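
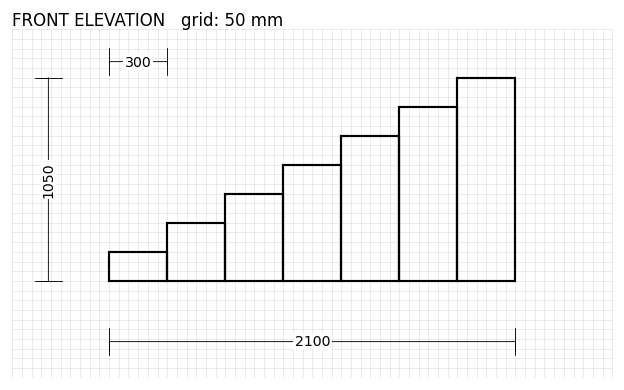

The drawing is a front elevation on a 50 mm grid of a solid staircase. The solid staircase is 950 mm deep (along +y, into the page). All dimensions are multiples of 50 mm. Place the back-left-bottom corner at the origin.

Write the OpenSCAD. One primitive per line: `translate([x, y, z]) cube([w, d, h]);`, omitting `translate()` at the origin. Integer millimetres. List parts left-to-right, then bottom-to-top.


cube([300, 950, 150]);
translate([300, 0, 0]) cube([300, 950, 300]);
translate([600, 0, 0]) cube([300, 950, 450]);
translate([900, 0, 0]) cube([300, 950, 600]);
translate([1200, 0, 0]) cube([300, 950, 750]);
translate([1500, 0, 0]) cube([300, 950, 900]);
translate([1800, 0, 0]) cube([300, 950, 1050]);


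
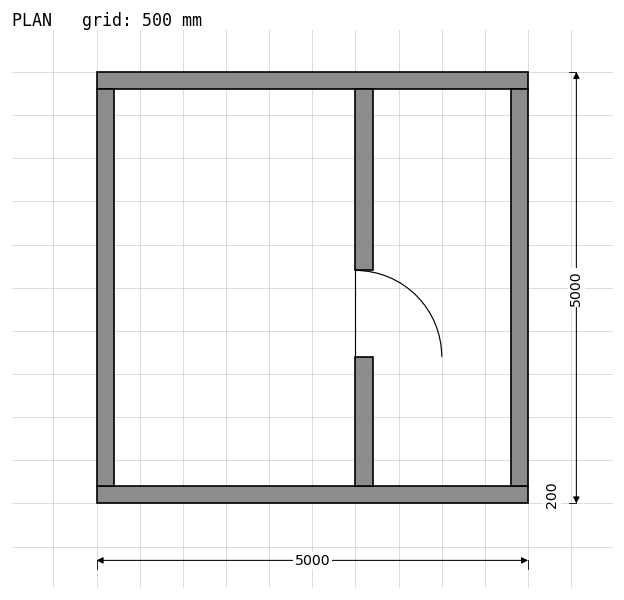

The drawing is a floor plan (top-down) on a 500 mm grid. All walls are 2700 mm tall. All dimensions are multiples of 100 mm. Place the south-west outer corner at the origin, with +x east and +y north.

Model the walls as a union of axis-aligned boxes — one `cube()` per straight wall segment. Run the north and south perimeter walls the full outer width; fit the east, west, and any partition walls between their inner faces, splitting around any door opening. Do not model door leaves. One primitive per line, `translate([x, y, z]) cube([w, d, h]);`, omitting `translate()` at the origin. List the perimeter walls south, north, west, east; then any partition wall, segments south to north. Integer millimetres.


cube([5000, 200, 2700]);
translate([0, 4800, 0]) cube([5000, 200, 2700]);
translate([0, 200, 0]) cube([200, 4600, 2700]);
translate([4800, 200, 0]) cube([200, 4600, 2700]);
translate([3000, 200, 0]) cube([200, 1500, 2700]);
translate([3000, 2700, 0]) cube([200, 2100, 2700]);


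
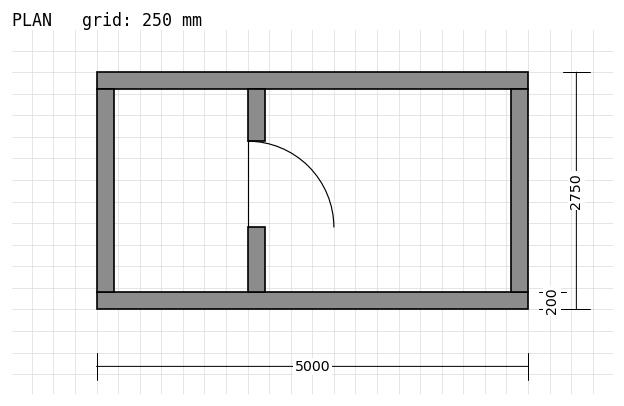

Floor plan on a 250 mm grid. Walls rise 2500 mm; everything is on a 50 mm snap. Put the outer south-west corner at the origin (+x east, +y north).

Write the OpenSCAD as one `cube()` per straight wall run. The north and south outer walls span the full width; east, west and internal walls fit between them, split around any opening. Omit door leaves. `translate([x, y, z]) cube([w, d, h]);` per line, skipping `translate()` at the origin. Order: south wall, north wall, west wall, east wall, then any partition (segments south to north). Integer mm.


cube([5000, 200, 2500]);
translate([0, 2550, 0]) cube([5000, 200, 2500]);
translate([0, 200, 0]) cube([200, 2350, 2500]);
translate([4800, 200, 0]) cube([200, 2350, 2500]);
translate([1750, 200, 0]) cube([200, 750, 2500]);
translate([1750, 1950, 0]) cube([200, 600, 2500]);


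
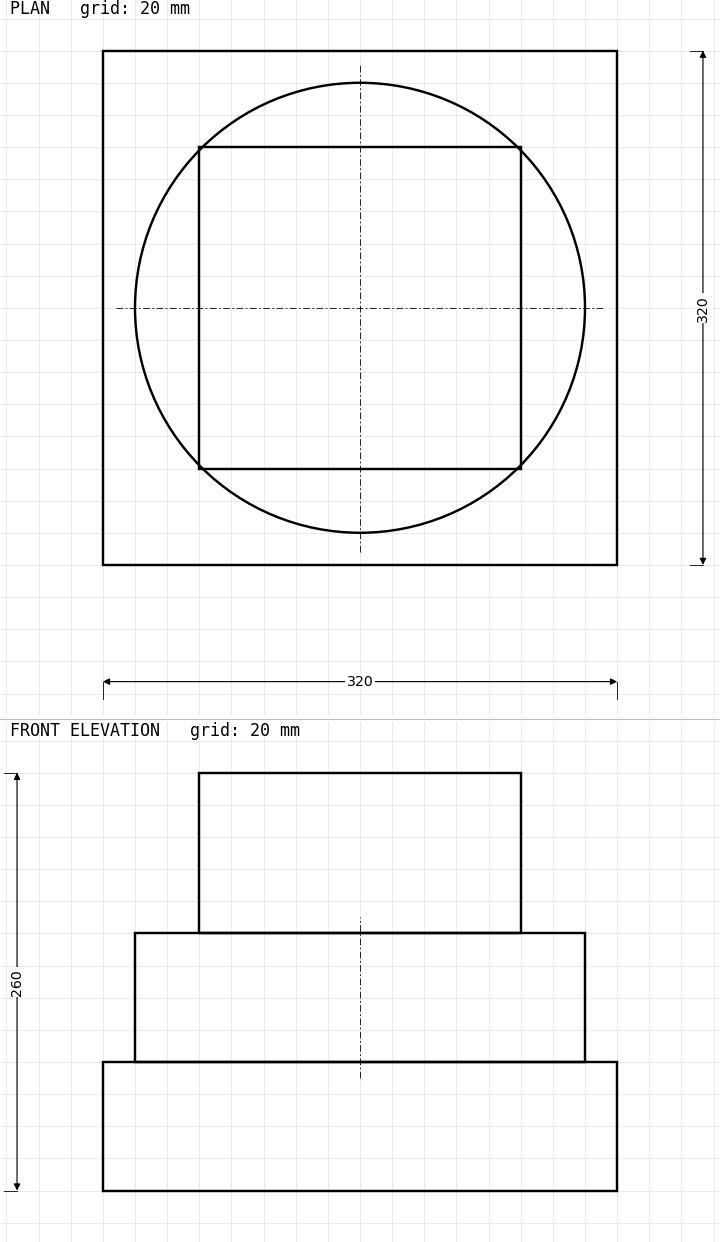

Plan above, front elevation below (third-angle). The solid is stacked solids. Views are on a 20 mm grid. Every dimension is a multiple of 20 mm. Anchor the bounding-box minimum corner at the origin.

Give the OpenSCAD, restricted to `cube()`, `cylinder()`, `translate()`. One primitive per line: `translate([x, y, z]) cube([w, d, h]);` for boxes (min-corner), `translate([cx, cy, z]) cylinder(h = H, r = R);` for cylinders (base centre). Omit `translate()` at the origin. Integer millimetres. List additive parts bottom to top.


cube([320, 320, 80]);
translate([160, 160, 80]) cylinder(h = 80, r = 140);
translate([60, 60, 160]) cube([200, 200, 100]);


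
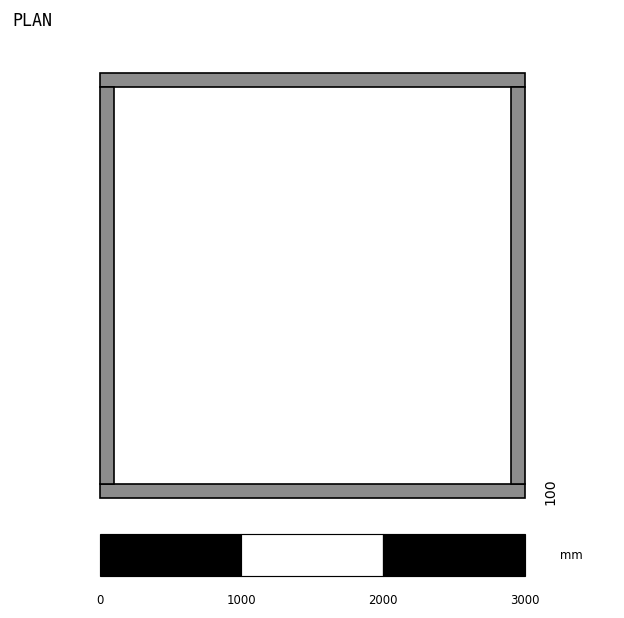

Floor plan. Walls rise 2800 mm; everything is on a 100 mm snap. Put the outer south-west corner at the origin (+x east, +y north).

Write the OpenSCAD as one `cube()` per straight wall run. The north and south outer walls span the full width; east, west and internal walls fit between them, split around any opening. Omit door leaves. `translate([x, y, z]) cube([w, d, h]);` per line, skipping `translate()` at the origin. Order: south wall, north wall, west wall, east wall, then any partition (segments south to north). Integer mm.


cube([3000, 100, 2800]);
translate([0, 2900, 0]) cube([3000, 100, 2800]);
translate([0, 100, 0]) cube([100, 2800, 2800]);
translate([2900, 100, 0]) cube([100, 2800, 2800]);


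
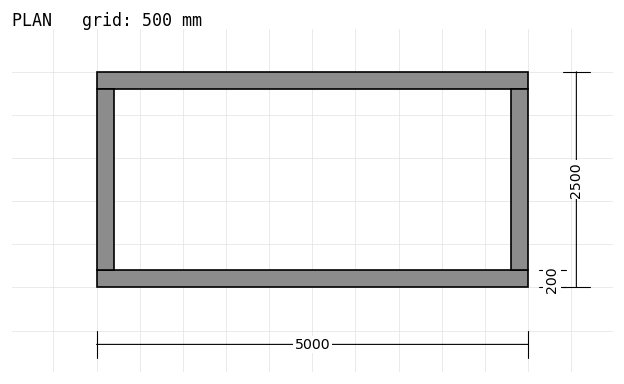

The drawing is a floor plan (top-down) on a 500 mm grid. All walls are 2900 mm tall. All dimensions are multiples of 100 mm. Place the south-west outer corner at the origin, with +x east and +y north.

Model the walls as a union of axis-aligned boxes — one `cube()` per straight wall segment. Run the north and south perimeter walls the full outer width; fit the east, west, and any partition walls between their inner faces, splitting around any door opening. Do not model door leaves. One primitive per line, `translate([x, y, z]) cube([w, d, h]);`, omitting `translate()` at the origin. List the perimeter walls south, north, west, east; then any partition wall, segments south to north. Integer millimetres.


cube([5000, 200, 2900]);
translate([0, 2300, 0]) cube([5000, 200, 2900]);
translate([0, 200, 0]) cube([200, 2100, 2900]);
translate([4800, 200, 0]) cube([200, 2100, 2900]);


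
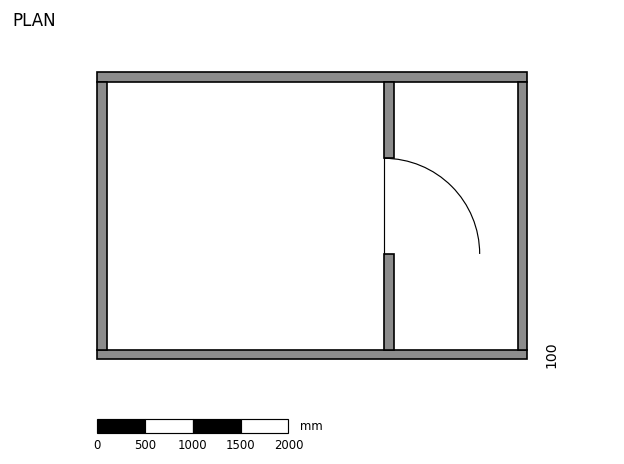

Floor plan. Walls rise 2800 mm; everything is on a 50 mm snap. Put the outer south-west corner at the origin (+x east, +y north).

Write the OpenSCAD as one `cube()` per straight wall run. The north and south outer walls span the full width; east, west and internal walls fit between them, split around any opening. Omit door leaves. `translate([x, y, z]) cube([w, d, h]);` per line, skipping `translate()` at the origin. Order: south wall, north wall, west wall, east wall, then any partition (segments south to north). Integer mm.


cube([4500, 100, 2800]);
translate([0, 2900, 0]) cube([4500, 100, 2800]);
translate([0, 100, 0]) cube([100, 2800, 2800]);
translate([4400, 100, 0]) cube([100, 2800, 2800]);
translate([3000, 100, 0]) cube([100, 1000, 2800]);
translate([3000, 2100, 0]) cube([100, 800, 2800]);


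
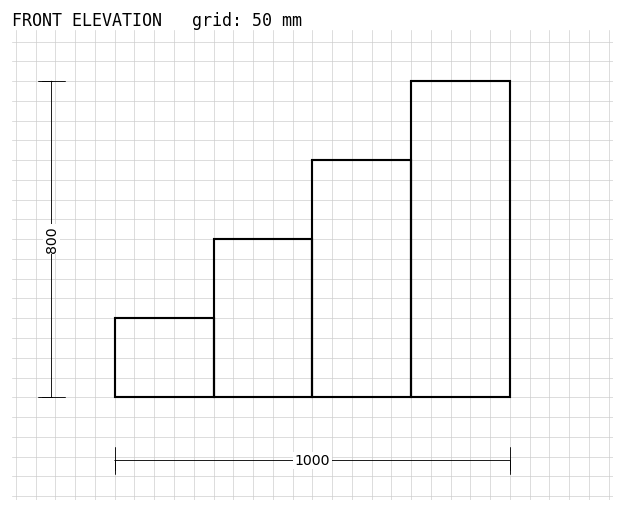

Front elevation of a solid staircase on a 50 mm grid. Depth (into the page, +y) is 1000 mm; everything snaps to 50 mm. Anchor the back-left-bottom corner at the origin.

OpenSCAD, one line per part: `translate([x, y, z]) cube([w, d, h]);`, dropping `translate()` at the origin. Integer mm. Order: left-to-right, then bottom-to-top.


cube([250, 1000, 200]);
translate([250, 0, 0]) cube([250, 1000, 400]);
translate([500, 0, 0]) cube([250, 1000, 600]);
translate([750, 0, 0]) cube([250, 1000, 800]);


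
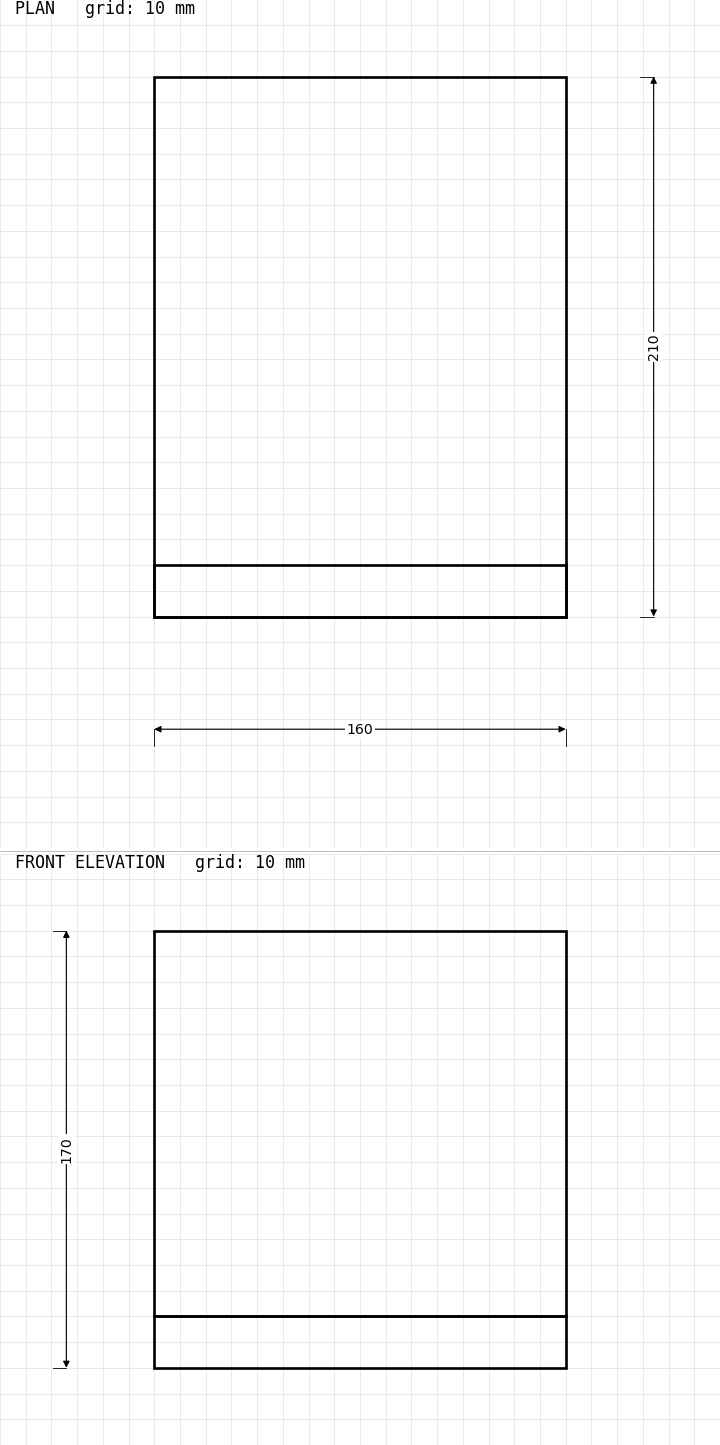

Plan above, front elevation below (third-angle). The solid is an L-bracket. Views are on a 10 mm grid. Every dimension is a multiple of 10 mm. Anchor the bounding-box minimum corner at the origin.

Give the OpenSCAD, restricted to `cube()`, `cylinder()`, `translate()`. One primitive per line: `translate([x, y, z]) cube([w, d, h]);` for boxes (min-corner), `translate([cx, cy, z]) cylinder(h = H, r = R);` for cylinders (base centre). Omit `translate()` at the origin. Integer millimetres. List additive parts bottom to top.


cube([160, 210, 20]);
translate([0, 0, 20]) cube([160, 20, 150]);


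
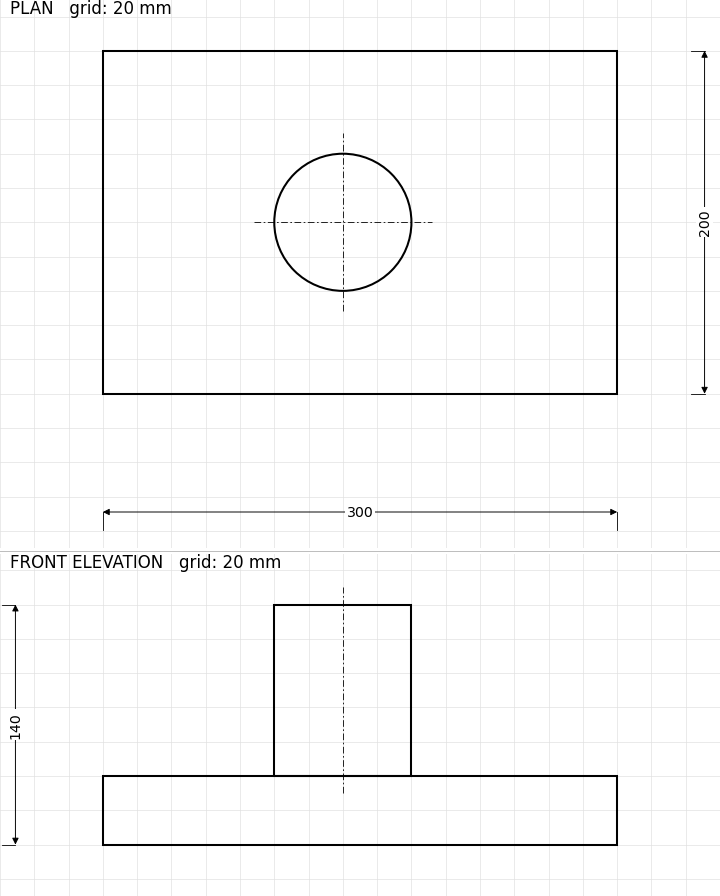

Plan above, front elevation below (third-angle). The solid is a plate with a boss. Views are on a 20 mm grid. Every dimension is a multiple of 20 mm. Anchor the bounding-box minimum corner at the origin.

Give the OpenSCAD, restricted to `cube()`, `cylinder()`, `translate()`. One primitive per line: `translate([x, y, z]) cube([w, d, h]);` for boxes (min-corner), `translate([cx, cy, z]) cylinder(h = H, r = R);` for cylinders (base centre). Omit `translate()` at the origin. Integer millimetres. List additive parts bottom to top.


cube([300, 200, 40]);
translate([140, 100, 40]) cylinder(h = 100, r = 40);


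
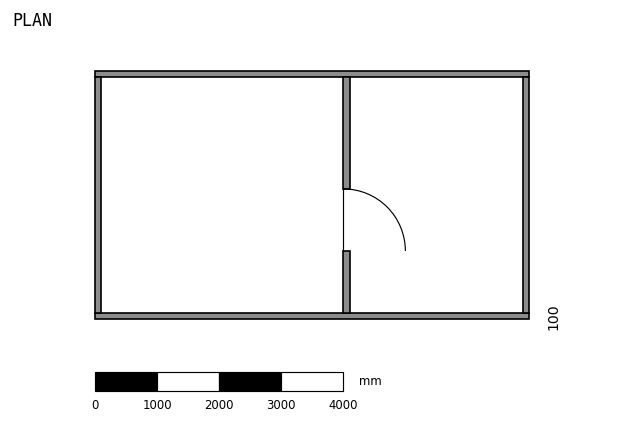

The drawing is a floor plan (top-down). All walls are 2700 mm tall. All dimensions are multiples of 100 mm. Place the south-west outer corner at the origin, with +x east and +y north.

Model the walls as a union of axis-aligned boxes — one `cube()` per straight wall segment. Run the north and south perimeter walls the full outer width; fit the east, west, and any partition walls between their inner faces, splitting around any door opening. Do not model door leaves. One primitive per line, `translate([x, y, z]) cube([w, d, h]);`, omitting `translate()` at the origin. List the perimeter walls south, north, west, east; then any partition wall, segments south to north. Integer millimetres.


cube([7000, 100, 2700]);
translate([0, 3900, 0]) cube([7000, 100, 2700]);
translate([0, 100, 0]) cube([100, 3800, 2700]);
translate([6900, 100, 0]) cube([100, 3800, 2700]);
translate([4000, 100, 0]) cube([100, 1000, 2700]);
translate([4000, 2100, 0]) cube([100, 1800, 2700]);


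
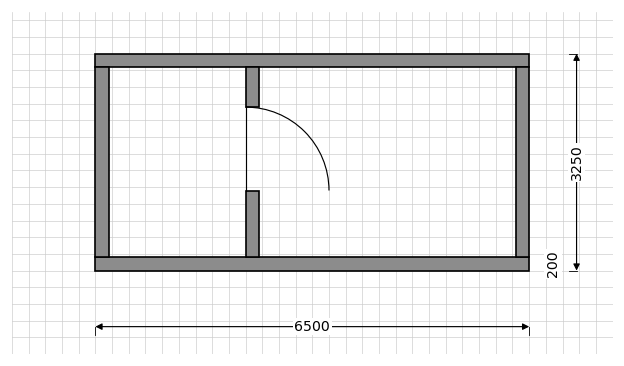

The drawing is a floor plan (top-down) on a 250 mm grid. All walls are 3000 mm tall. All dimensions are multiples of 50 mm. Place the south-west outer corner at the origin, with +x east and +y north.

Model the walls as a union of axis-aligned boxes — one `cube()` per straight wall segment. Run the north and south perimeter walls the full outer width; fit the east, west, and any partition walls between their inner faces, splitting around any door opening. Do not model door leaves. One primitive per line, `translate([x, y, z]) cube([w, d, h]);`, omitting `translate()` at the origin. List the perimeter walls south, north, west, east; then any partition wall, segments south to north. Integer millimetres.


cube([6500, 200, 3000]);
translate([0, 3050, 0]) cube([6500, 200, 3000]);
translate([0, 200, 0]) cube([200, 2850, 3000]);
translate([6300, 200, 0]) cube([200, 2850, 3000]);
translate([2250, 200, 0]) cube([200, 1000, 3000]);
translate([2250, 2450, 0]) cube([200, 600, 3000]);


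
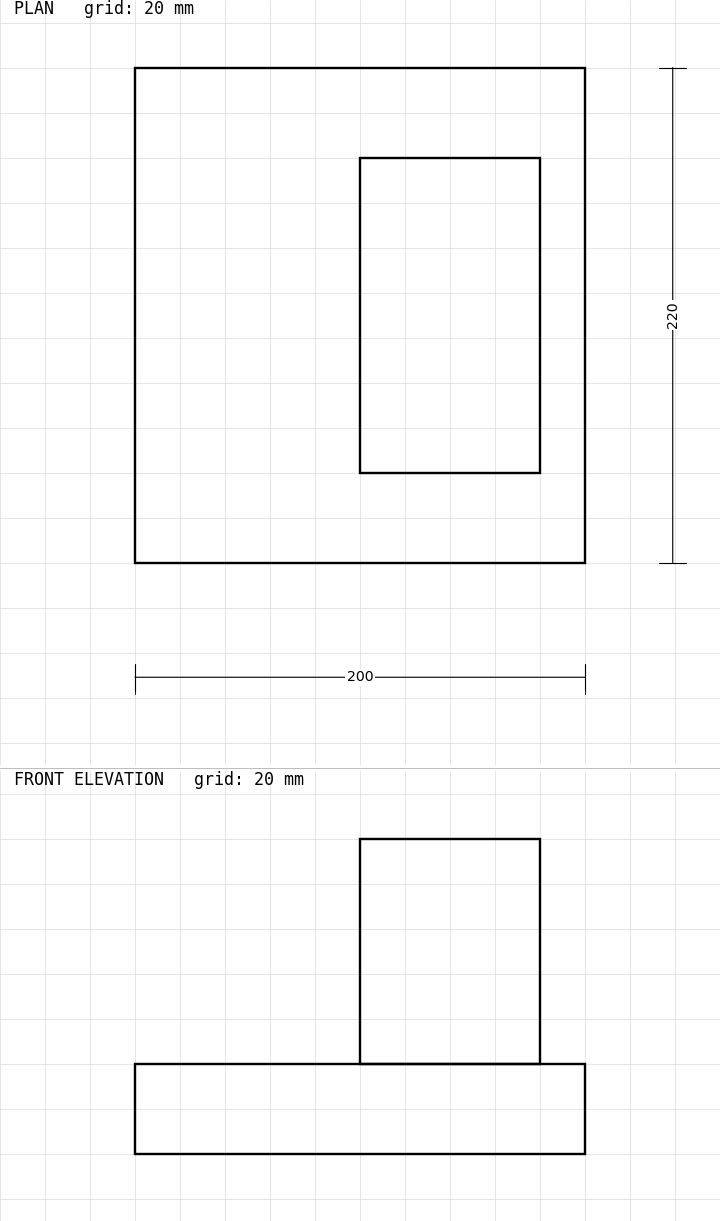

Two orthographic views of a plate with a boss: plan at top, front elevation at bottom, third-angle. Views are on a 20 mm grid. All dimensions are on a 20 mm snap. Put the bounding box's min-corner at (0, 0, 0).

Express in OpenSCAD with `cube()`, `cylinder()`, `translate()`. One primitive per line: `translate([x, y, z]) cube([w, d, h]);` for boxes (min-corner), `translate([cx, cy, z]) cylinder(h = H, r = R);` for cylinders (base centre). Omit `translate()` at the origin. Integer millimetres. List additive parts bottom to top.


cube([200, 220, 40]);
translate([100, 40, 40]) cube([80, 140, 100]);


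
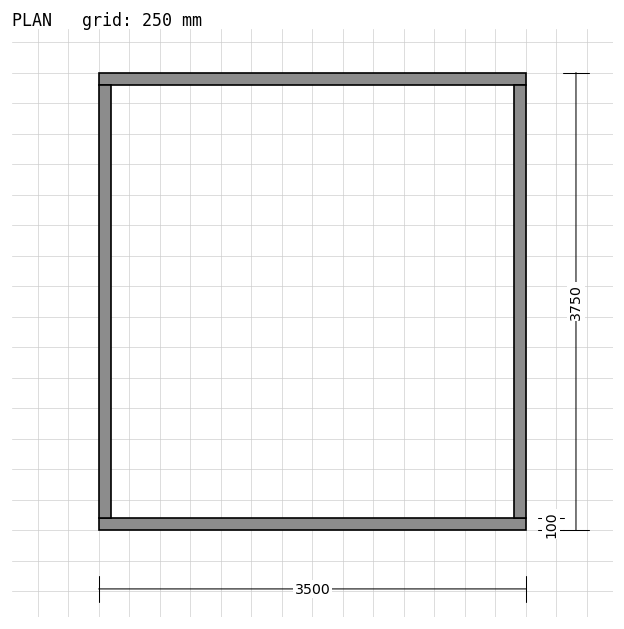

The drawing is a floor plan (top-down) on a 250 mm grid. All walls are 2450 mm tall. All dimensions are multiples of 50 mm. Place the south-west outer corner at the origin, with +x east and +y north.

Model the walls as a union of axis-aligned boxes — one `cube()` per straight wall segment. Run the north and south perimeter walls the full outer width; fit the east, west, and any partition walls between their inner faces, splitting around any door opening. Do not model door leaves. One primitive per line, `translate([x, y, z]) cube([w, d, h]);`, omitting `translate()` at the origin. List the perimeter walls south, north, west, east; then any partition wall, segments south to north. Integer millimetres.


cube([3500, 100, 2450]);
translate([0, 3650, 0]) cube([3500, 100, 2450]);
translate([0, 100, 0]) cube([100, 3550, 2450]);
translate([3400, 100, 0]) cube([100, 3550, 2450]);


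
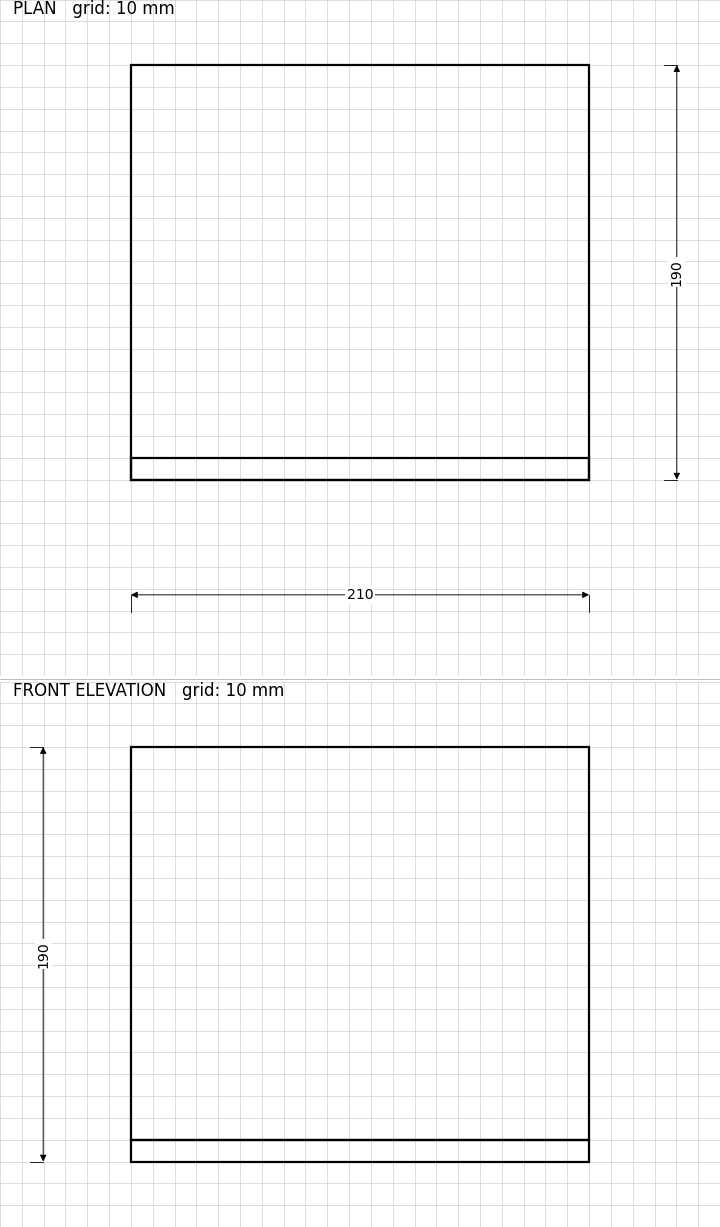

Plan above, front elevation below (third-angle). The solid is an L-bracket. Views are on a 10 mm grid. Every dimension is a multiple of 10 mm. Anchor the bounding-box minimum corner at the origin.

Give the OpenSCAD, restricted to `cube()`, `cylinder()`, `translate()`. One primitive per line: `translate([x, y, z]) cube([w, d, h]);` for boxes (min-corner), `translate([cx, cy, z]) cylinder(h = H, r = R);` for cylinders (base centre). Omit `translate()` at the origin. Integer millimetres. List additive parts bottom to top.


cube([210, 190, 10]);
translate([0, 0, 10]) cube([210, 10, 180]);


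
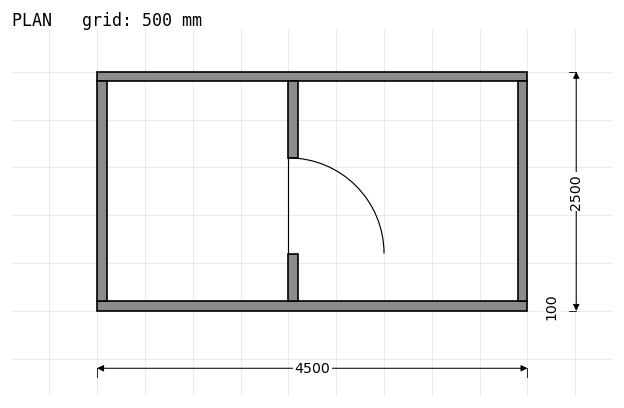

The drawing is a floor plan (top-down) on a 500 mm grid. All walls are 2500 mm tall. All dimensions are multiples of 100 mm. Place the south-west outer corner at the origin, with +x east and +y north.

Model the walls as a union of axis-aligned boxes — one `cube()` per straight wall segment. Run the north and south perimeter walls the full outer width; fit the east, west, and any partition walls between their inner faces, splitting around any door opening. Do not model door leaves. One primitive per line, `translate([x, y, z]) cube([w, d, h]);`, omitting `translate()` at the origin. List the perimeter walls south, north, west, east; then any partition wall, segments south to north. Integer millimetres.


cube([4500, 100, 2500]);
translate([0, 2400, 0]) cube([4500, 100, 2500]);
translate([0, 100, 0]) cube([100, 2300, 2500]);
translate([4400, 100, 0]) cube([100, 2300, 2500]);
translate([2000, 100, 0]) cube([100, 500, 2500]);
translate([2000, 1600, 0]) cube([100, 800, 2500]);


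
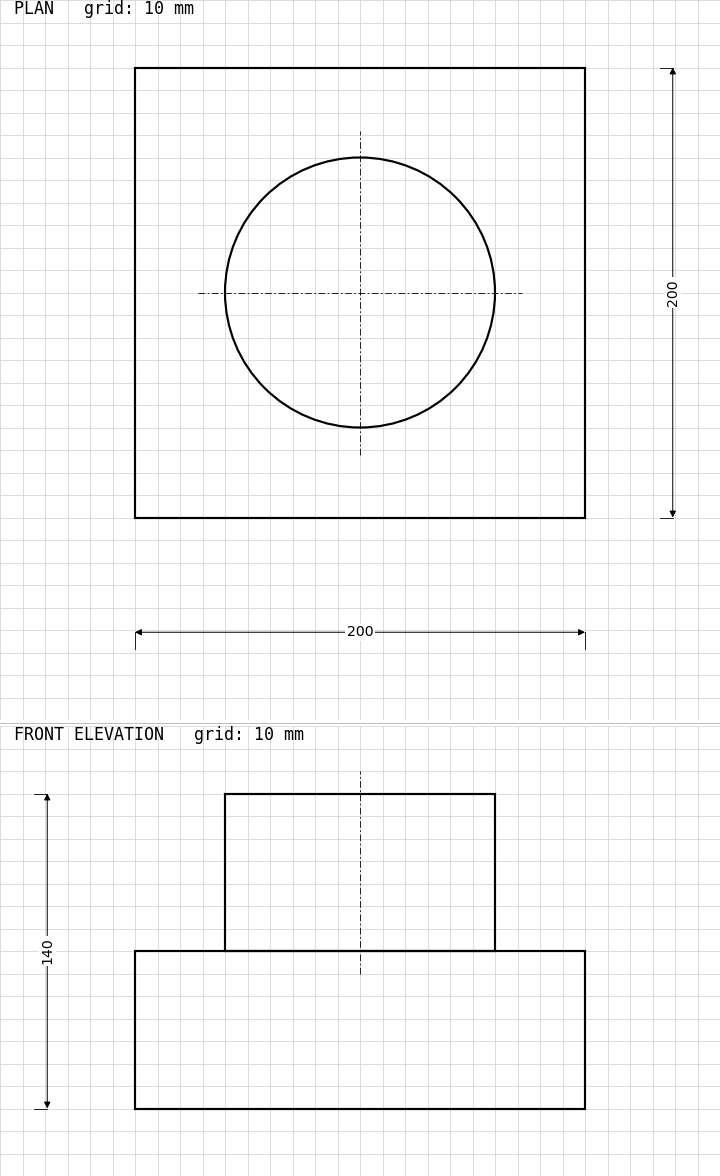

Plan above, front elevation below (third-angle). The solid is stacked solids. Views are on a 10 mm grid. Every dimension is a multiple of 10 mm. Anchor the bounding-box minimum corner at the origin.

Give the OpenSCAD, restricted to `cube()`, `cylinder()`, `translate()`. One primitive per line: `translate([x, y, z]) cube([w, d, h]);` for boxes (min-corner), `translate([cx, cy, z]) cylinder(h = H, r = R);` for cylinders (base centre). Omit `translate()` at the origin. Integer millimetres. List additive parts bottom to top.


cube([200, 200, 70]);
translate([100, 100, 70]) cylinder(h = 70, r = 60);


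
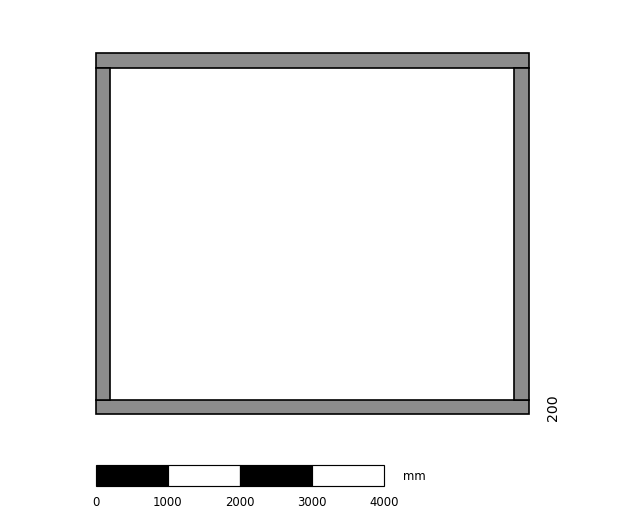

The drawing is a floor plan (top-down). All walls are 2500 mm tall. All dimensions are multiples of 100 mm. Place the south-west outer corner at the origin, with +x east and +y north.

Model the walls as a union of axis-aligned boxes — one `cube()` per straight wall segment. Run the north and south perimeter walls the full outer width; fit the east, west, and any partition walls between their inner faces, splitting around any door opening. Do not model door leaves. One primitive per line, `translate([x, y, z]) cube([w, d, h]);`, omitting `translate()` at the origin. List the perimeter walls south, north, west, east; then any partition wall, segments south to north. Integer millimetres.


cube([6000, 200, 2500]);
translate([0, 4800, 0]) cube([6000, 200, 2500]);
translate([0, 200, 0]) cube([200, 4600, 2500]);
translate([5800, 200, 0]) cube([200, 4600, 2500]);


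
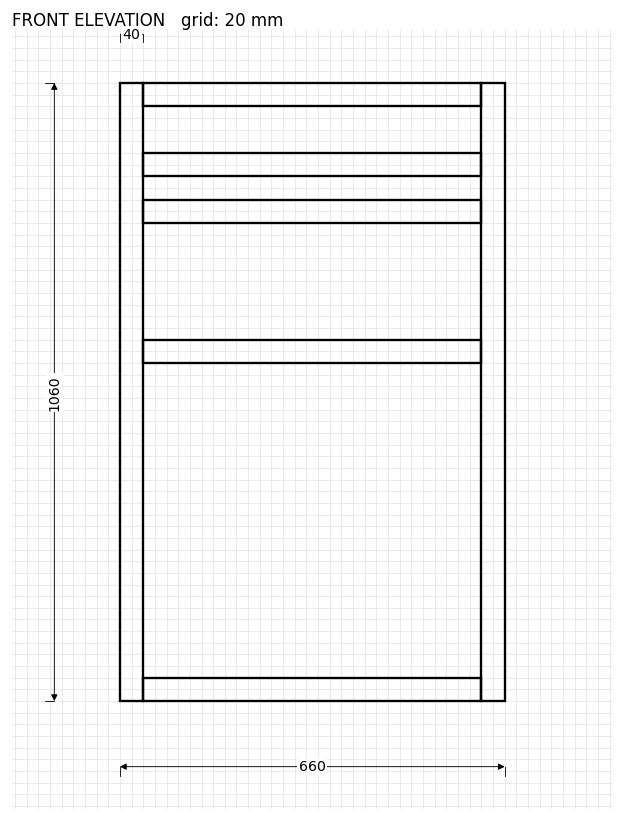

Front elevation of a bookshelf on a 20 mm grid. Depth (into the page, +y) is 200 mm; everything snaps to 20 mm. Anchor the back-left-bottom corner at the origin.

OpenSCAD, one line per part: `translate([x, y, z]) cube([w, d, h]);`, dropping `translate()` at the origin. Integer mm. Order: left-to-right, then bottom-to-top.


cube([40, 200, 1060]);
translate([40, 0, 0]) cube([580, 200, 40]);
translate([40, 0, 580]) cube([580, 200, 40]);
translate([40, 0, 820]) cube([580, 200, 40]);
translate([40, 0, 900]) cube([580, 200, 40]);
translate([40, 0, 1020]) cube([580, 200, 40]);
translate([620, 0, 0]) cube([40, 200, 1060]);


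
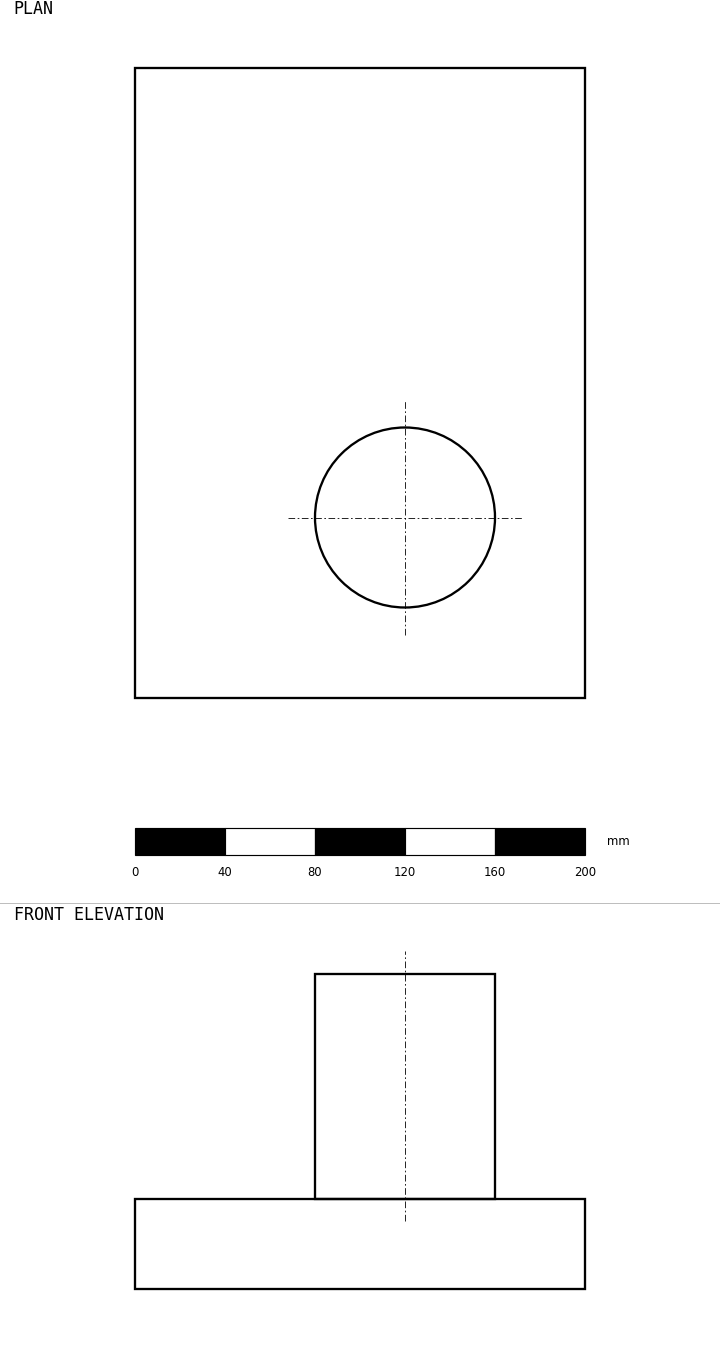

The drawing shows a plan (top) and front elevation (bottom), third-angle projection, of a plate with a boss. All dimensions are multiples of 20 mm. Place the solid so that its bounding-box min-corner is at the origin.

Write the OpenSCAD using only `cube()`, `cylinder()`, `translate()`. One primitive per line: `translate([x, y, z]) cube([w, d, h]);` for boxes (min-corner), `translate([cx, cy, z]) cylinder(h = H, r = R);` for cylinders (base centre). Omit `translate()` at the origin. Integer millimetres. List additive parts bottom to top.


cube([200, 280, 40]);
translate([120, 80, 40]) cylinder(h = 100, r = 40);


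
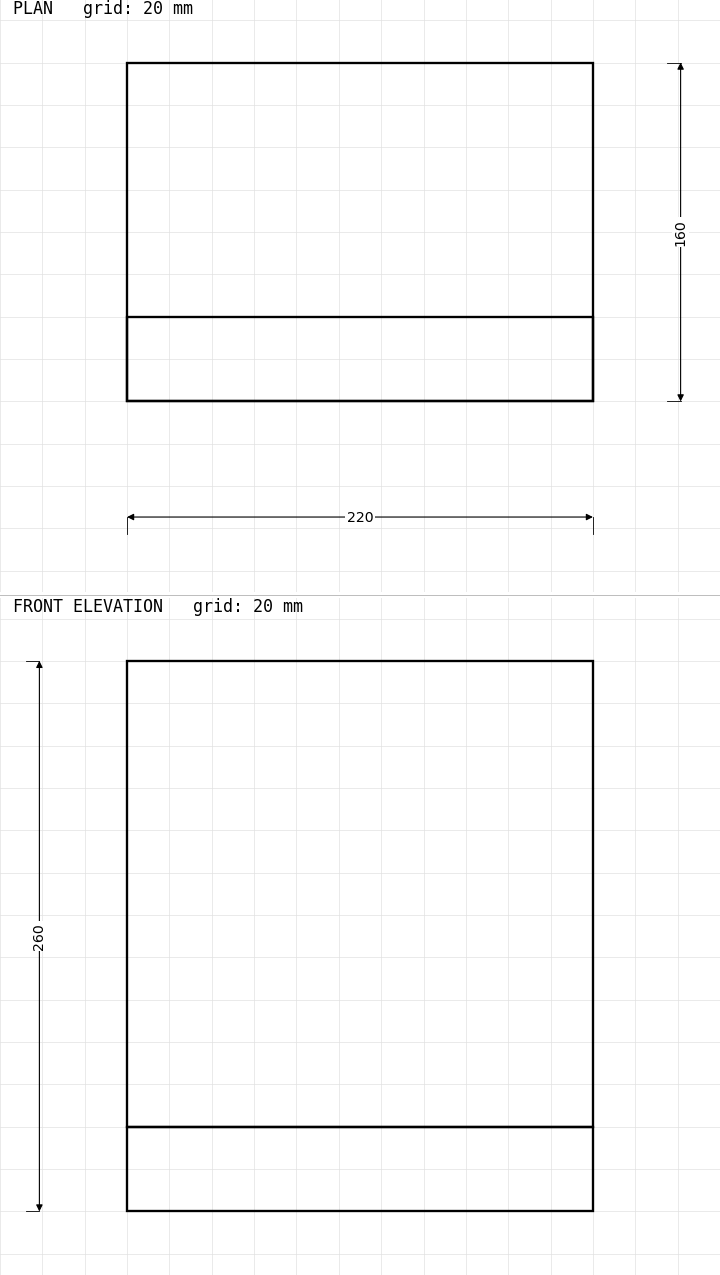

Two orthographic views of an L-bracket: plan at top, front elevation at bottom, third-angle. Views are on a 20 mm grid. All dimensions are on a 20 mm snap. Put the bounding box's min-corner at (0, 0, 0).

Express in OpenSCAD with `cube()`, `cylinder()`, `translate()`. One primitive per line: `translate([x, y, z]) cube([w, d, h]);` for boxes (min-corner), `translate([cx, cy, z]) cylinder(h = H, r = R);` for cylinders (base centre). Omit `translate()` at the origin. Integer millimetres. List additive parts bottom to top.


cube([220, 160, 40]);
translate([0, 0, 40]) cube([220, 40, 220]);


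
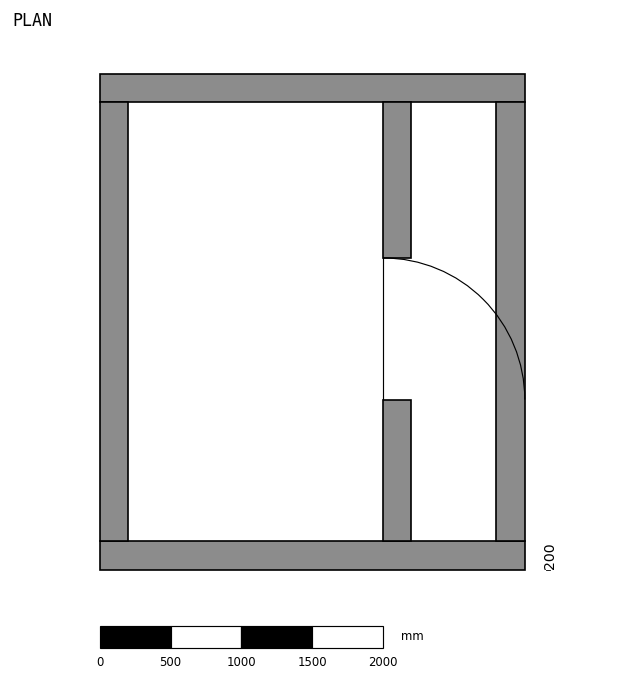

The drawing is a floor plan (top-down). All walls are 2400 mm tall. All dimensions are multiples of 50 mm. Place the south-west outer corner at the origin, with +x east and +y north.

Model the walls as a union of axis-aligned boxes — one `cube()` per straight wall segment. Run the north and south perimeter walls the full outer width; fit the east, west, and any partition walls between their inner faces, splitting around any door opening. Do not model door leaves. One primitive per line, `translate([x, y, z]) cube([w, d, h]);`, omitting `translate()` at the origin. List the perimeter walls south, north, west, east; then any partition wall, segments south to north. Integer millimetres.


cube([3000, 200, 2400]);
translate([0, 3300, 0]) cube([3000, 200, 2400]);
translate([0, 200, 0]) cube([200, 3100, 2400]);
translate([2800, 200, 0]) cube([200, 3100, 2400]);
translate([2000, 200, 0]) cube([200, 1000, 2400]);
translate([2000, 2200, 0]) cube([200, 1100, 2400]);


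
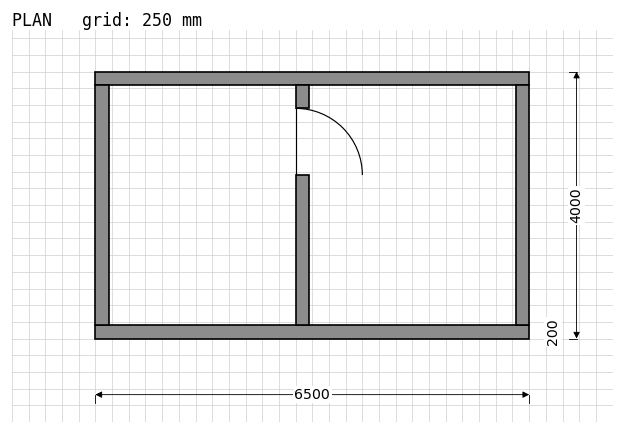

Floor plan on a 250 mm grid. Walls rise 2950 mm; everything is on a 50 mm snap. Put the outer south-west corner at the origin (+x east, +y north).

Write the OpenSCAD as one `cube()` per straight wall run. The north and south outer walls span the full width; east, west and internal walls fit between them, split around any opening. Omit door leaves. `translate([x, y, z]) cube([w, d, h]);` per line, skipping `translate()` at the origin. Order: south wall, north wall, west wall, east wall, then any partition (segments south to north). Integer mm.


cube([6500, 200, 2950]);
translate([0, 3800, 0]) cube([6500, 200, 2950]);
translate([0, 200, 0]) cube([200, 3600, 2950]);
translate([6300, 200, 0]) cube([200, 3600, 2950]);
translate([3000, 200, 0]) cube([200, 2250, 2950]);
translate([3000, 3450, 0]) cube([200, 350, 2950]);


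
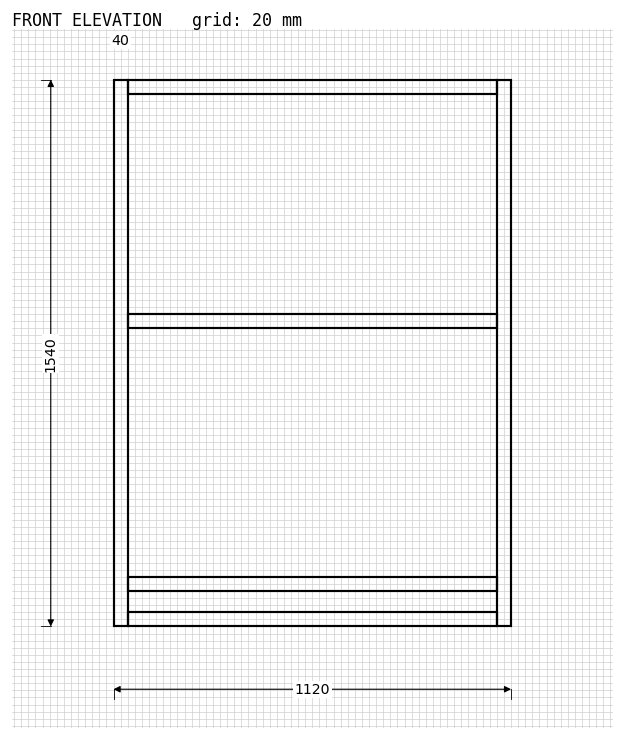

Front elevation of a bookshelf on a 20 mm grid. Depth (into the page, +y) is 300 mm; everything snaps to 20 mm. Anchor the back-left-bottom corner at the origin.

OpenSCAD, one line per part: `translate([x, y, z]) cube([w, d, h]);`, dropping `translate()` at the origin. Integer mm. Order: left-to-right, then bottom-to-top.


cube([40, 300, 1540]);
translate([40, 0, 0]) cube([1040, 300, 40]);
translate([40, 0, 100]) cube([1040, 300, 40]);
translate([40, 0, 840]) cube([1040, 300, 40]);
translate([40, 0, 1500]) cube([1040, 300, 40]);
translate([1080, 0, 0]) cube([40, 300, 1540]);


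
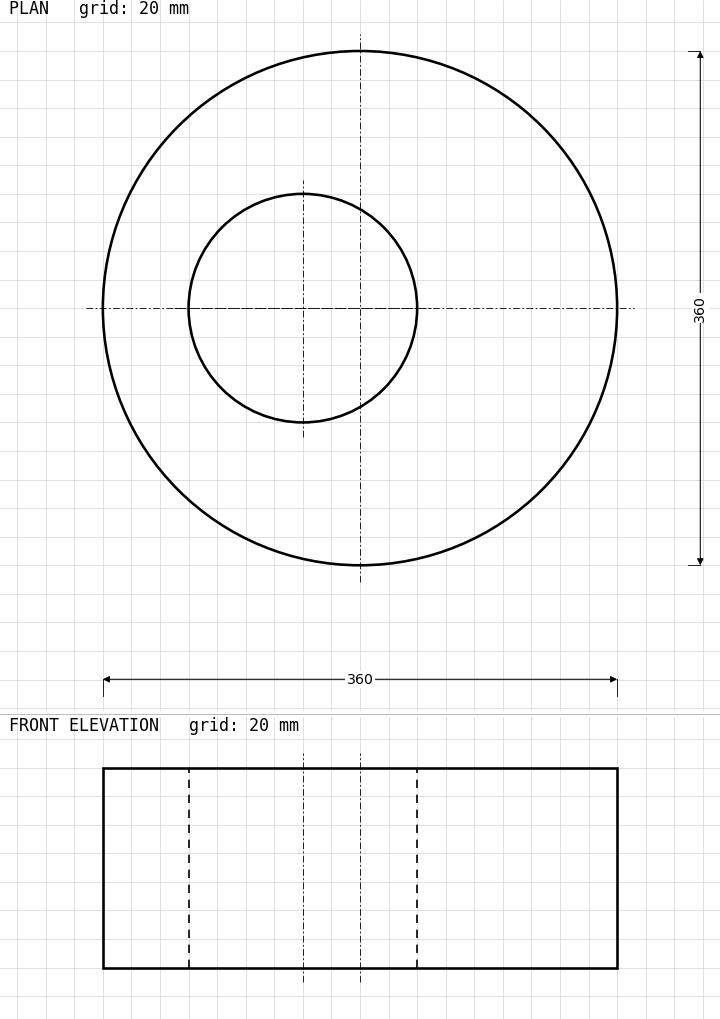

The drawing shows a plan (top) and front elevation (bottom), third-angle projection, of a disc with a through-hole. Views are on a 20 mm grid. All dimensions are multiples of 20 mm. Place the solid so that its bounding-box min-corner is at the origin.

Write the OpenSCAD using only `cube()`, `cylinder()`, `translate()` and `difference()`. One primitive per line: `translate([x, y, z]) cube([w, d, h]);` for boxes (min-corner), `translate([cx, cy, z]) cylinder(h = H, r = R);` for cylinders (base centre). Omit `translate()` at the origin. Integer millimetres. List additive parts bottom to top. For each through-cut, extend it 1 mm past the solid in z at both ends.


difference() {
  translate([180, 180, 0]) cylinder(h = 140, r = 180);
  translate([140, 180, -1]) cylinder(h = 142, r = 80);
}


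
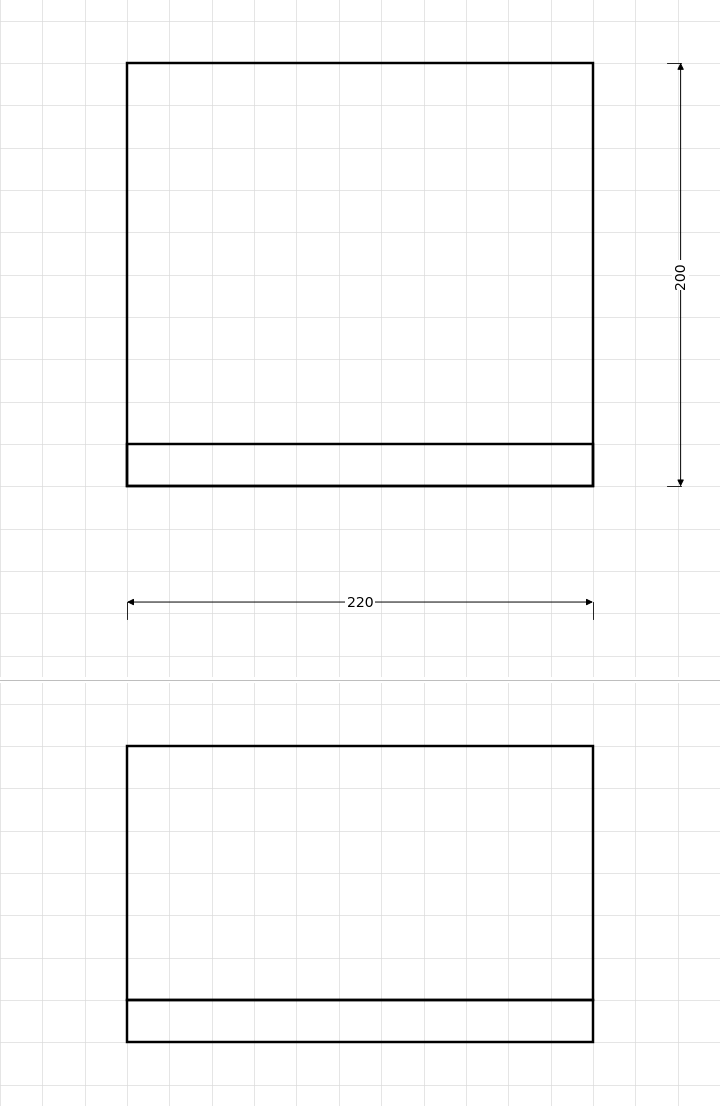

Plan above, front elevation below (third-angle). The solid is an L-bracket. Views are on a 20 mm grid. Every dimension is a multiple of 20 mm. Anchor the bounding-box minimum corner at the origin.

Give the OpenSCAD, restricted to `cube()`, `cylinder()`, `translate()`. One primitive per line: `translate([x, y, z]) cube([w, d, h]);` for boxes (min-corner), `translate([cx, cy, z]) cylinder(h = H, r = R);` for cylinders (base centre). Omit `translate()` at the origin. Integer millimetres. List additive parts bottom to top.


cube([220, 200, 20]);
translate([0, 0, 20]) cube([220, 20, 120]);


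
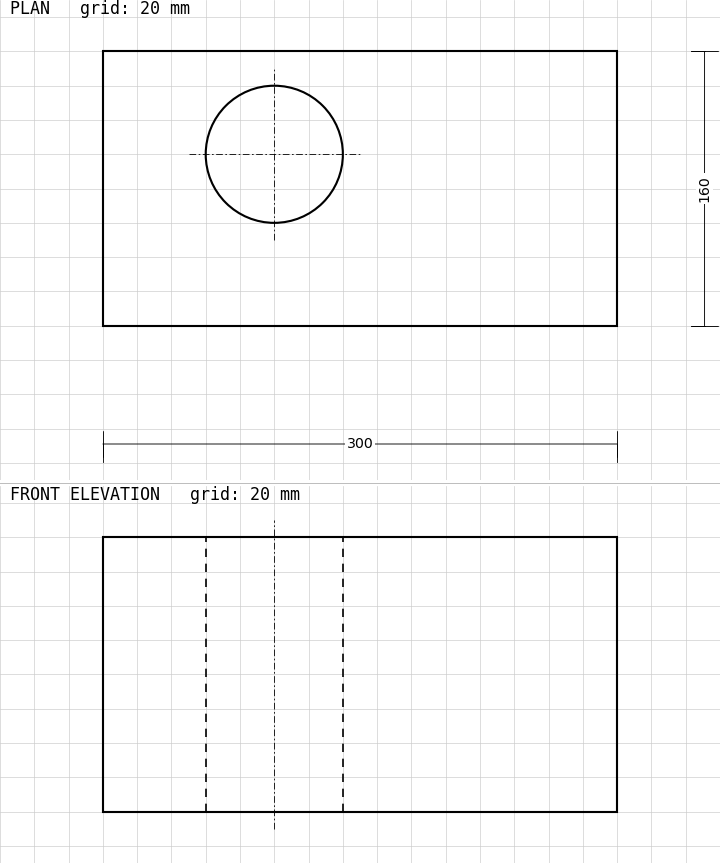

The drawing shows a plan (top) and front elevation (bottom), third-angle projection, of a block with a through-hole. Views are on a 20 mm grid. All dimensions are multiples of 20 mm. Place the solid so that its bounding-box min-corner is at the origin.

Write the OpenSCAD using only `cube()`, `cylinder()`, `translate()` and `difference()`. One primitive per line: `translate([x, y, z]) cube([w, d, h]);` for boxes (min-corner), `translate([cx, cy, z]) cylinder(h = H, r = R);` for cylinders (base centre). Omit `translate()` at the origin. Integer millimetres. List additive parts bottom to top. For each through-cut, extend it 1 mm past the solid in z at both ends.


difference() {
  cube([300, 160, 160]);
  translate([100, 100, -1]) cylinder(h = 162, r = 40);
}


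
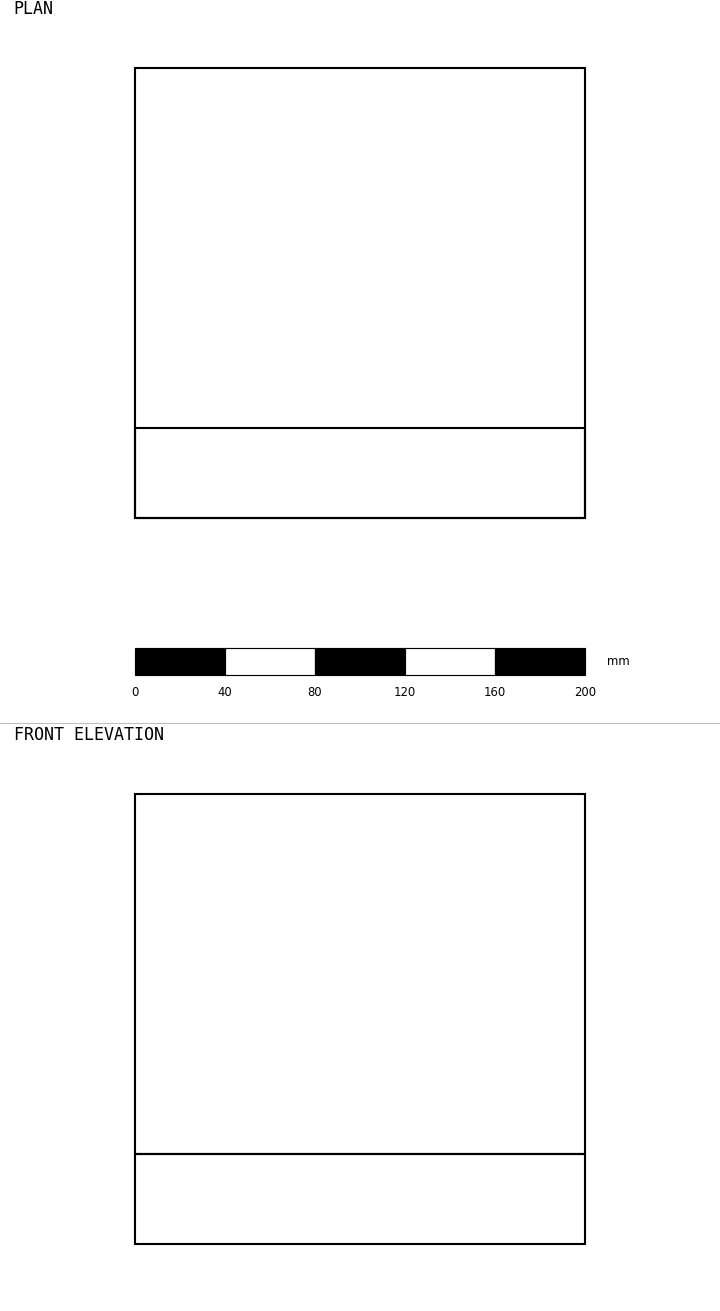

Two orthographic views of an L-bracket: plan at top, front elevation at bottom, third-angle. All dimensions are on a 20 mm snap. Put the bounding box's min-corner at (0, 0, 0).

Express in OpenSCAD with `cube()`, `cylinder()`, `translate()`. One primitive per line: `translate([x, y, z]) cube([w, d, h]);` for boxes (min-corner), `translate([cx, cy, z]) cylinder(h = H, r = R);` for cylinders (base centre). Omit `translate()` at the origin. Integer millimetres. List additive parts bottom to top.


cube([200, 200, 40]);
translate([0, 0, 40]) cube([200, 40, 160]);


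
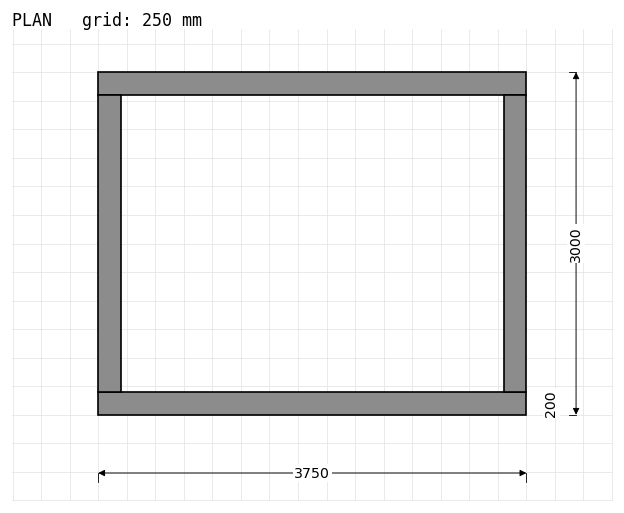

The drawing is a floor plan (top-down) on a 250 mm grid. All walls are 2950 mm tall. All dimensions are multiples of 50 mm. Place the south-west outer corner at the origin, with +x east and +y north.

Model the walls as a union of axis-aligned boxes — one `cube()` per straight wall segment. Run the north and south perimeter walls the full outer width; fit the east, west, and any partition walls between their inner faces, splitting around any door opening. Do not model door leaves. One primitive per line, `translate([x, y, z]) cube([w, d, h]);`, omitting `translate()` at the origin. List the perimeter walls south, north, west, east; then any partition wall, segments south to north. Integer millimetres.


cube([3750, 200, 2950]);
translate([0, 2800, 0]) cube([3750, 200, 2950]);
translate([0, 200, 0]) cube([200, 2600, 2950]);
translate([3550, 200, 0]) cube([200, 2600, 2950]);


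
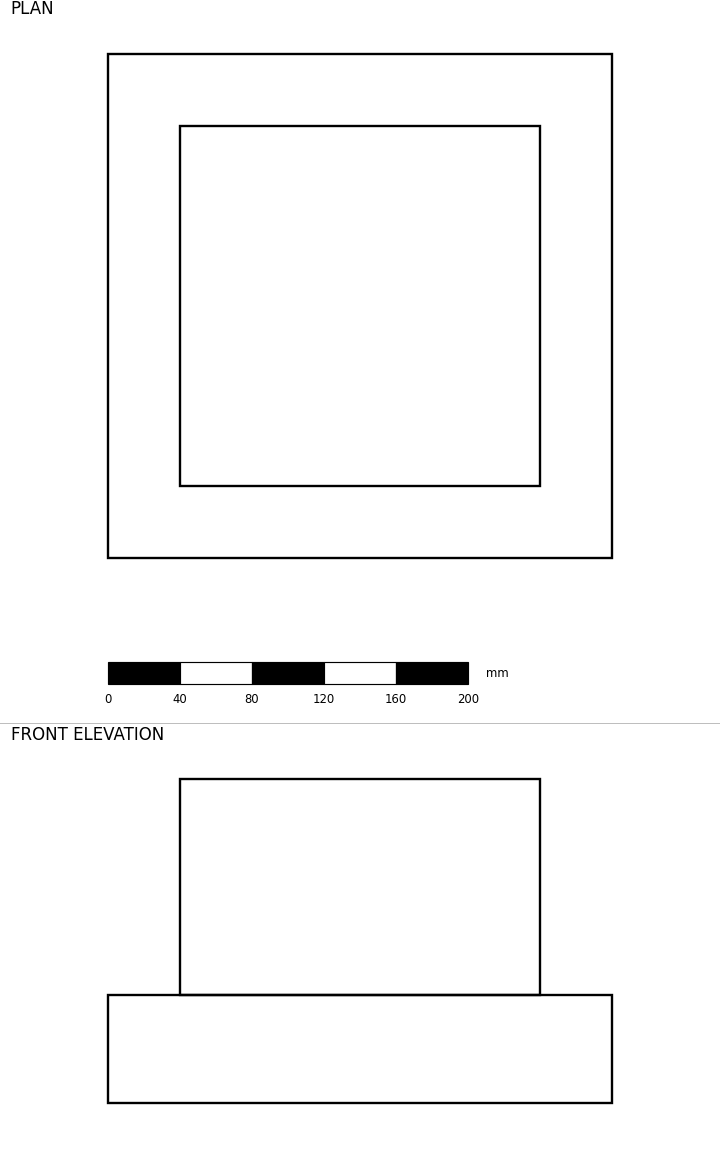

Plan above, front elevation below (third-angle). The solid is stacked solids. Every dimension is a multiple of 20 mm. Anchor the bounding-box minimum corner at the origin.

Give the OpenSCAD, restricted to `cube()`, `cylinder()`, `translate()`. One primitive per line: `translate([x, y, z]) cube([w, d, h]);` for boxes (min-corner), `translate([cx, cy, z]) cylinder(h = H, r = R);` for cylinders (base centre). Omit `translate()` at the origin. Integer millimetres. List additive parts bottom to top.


cube([280, 280, 60]);
translate([40, 40, 60]) cube([200, 200, 120]);


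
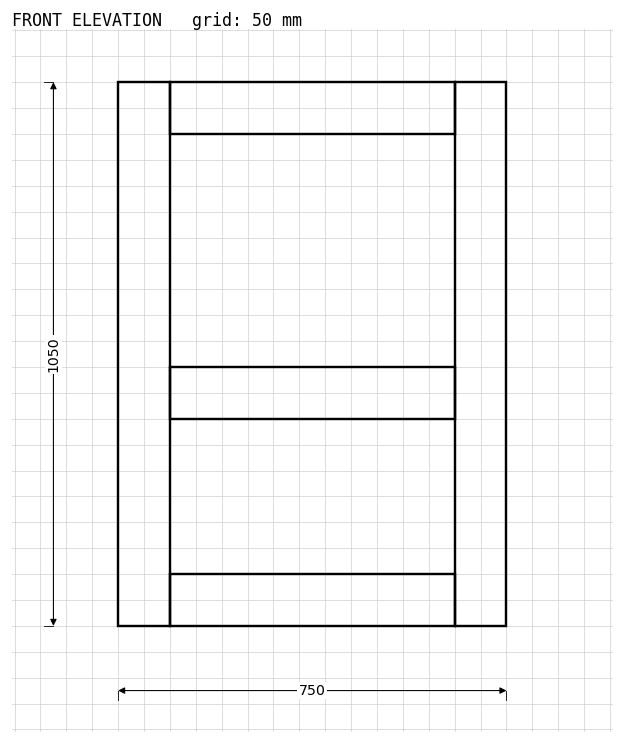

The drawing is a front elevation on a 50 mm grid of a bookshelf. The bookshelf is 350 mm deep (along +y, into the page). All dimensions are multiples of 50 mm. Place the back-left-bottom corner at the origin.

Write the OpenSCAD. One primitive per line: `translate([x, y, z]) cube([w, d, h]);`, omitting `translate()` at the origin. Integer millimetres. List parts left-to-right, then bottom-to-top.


cube([100, 350, 1050]);
translate([100, 0, 0]) cube([550, 350, 100]);
translate([100, 0, 400]) cube([550, 350, 100]);
translate([100, 0, 950]) cube([550, 350, 100]);
translate([650, 0, 0]) cube([100, 350, 1050]);


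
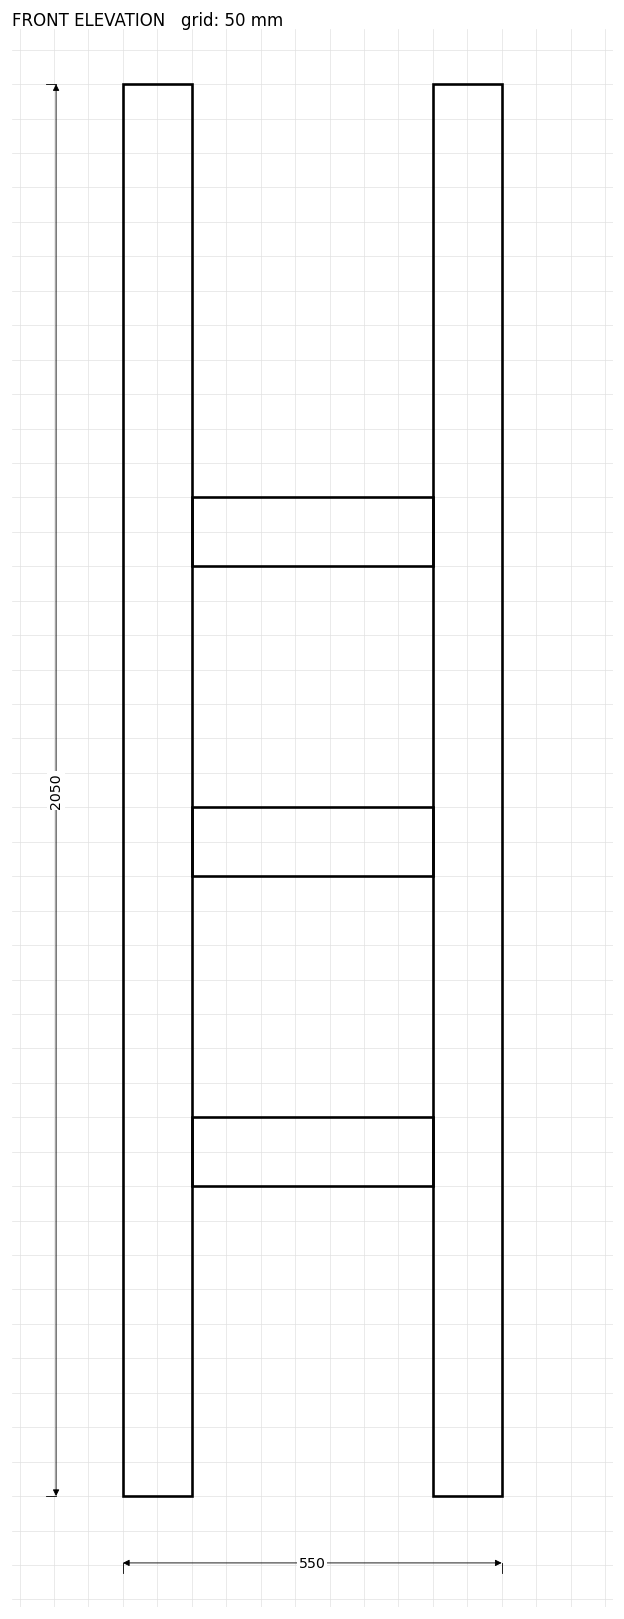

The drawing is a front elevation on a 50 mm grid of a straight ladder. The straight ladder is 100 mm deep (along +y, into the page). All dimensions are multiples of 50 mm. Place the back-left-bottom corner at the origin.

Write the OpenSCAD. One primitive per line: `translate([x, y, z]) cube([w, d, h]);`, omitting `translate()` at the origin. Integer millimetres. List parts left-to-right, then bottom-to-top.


cube([100, 100, 2050]);
translate([100, 0, 450]) cube([350, 100, 100]);
translate([100, 0, 900]) cube([350, 100, 100]);
translate([100, 0, 1350]) cube([350, 100, 100]);
translate([450, 0, 0]) cube([100, 100, 2050]);


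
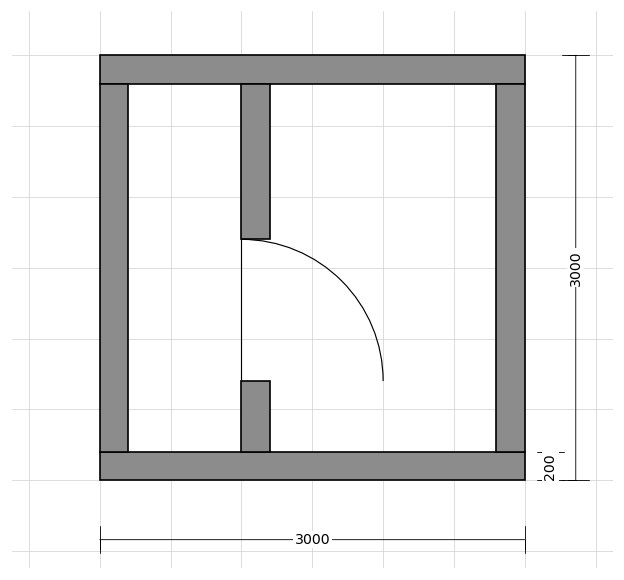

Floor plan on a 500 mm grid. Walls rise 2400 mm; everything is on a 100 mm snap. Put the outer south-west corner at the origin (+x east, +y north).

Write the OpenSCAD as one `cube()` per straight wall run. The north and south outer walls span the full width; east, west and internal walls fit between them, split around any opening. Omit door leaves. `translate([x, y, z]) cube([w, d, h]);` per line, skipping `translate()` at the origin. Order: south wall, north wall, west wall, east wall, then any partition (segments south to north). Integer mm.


cube([3000, 200, 2400]);
translate([0, 2800, 0]) cube([3000, 200, 2400]);
translate([0, 200, 0]) cube([200, 2600, 2400]);
translate([2800, 200, 0]) cube([200, 2600, 2400]);
translate([1000, 200, 0]) cube([200, 500, 2400]);
translate([1000, 1700, 0]) cube([200, 1100, 2400]);


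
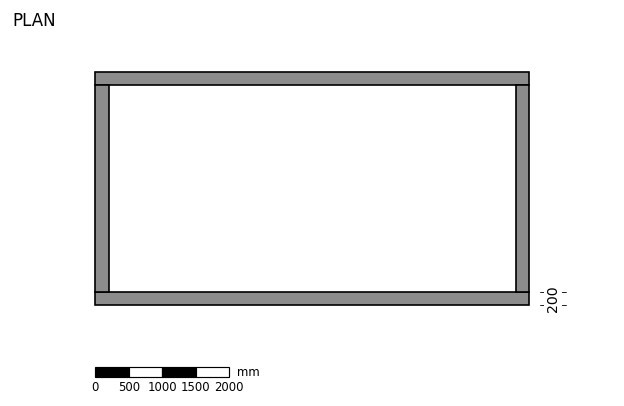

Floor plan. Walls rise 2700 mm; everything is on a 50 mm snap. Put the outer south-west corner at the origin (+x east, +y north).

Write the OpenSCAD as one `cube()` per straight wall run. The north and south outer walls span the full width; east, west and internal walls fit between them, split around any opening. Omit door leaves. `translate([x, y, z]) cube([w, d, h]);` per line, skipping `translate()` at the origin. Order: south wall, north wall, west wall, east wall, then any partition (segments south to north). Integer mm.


cube([6500, 200, 2700]);
translate([0, 3300, 0]) cube([6500, 200, 2700]);
translate([0, 200, 0]) cube([200, 3100, 2700]);
translate([6300, 200, 0]) cube([200, 3100, 2700]);


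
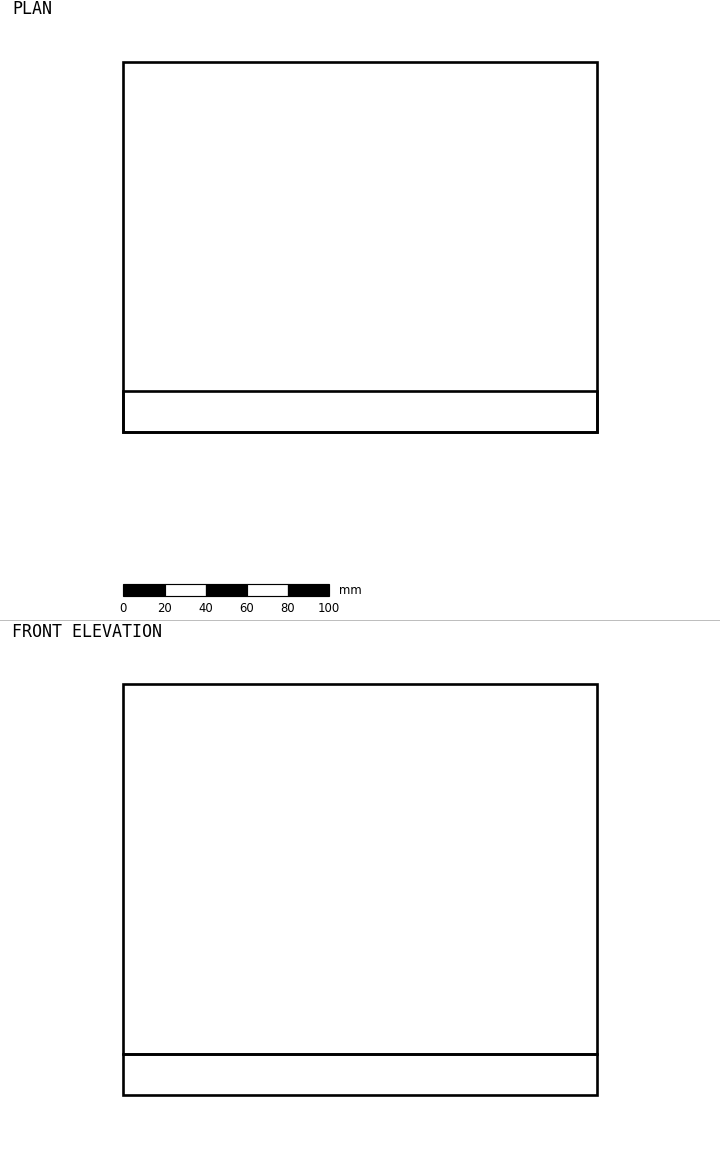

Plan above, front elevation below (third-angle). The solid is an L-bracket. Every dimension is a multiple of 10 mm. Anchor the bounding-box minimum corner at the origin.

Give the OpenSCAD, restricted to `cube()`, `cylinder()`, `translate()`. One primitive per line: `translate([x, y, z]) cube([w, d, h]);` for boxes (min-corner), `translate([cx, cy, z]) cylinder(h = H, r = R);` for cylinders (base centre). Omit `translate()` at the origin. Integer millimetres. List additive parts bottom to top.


cube([230, 180, 20]);
translate([0, 0, 20]) cube([230, 20, 180]);


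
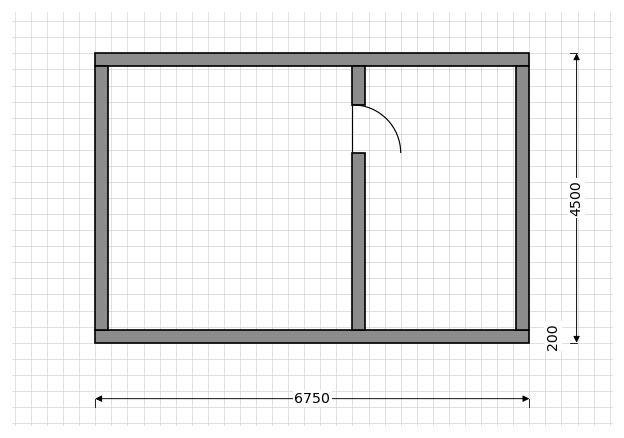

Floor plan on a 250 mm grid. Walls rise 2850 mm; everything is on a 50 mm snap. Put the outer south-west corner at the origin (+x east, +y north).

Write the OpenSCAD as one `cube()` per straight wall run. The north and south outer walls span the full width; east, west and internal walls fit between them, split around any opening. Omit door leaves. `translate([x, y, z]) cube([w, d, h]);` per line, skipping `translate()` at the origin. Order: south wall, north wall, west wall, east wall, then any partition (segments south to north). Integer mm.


cube([6750, 200, 2850]);
translate([0, 4300, 0]) cube([6750, 200, 2850]);
translate([0, 200, 0]) cube([200, 4100, 2850]);
translate([6550, 200, 0]) cube([200, 4100, 2850]);
translate([4000, 200, 0]) cube([200, 2750, 2850]);
translate([4000, 3700, 0]) cube([200, 600, 2850]);


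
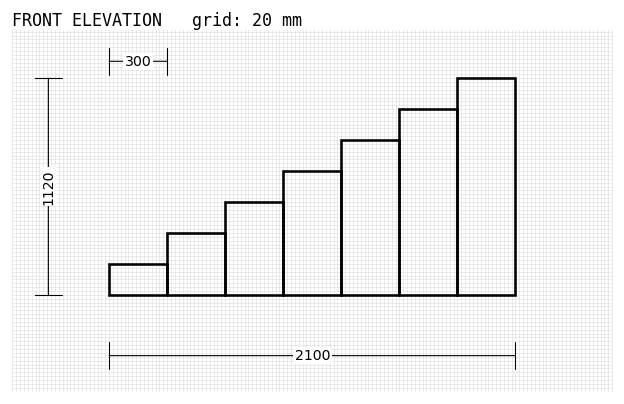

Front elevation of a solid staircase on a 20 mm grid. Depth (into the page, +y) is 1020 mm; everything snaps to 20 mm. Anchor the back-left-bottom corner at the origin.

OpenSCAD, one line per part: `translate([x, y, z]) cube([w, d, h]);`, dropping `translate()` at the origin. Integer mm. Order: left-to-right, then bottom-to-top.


cube([300, 1020, 160]);
translate([300, 0, 0]) cube([300, 1020, 320]);
translate([600, 0, 0]) cube([300, 1020, 480]);
translate([900, 0, 0]) cube([300, 1020, 640]);
translate([1200, 0, 0]) cube([300, 1020, 800]);
translate([1500, 0, 0]) cube([300, 1020, 960]);
translate([1800, 0, 0]) cube([300, 1020, 1120]);


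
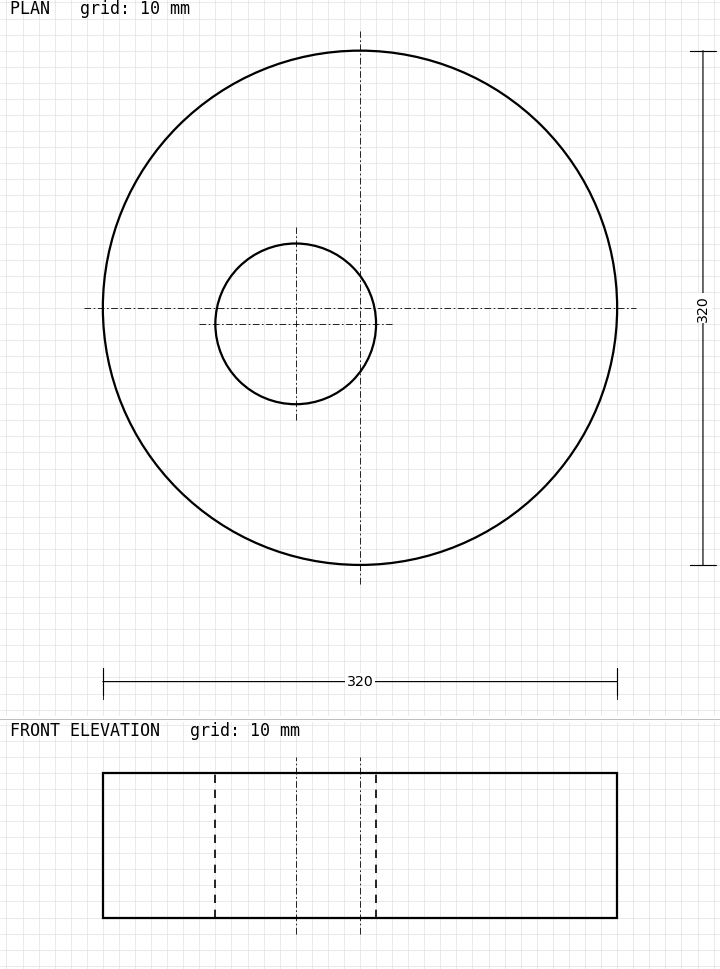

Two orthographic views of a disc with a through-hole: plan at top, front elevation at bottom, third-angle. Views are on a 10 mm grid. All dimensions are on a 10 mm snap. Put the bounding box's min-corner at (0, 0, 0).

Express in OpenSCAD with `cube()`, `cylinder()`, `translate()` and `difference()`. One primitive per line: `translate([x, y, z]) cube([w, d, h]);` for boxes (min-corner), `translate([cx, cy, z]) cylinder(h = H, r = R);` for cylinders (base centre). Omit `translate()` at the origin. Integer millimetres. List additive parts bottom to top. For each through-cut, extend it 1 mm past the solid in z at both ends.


difference() {
  translate([160, 160, 0]) cylinder(h = 90, r = 160);
  translate([120, 150, -1]) cylinder(h = 92, r = 50);
}


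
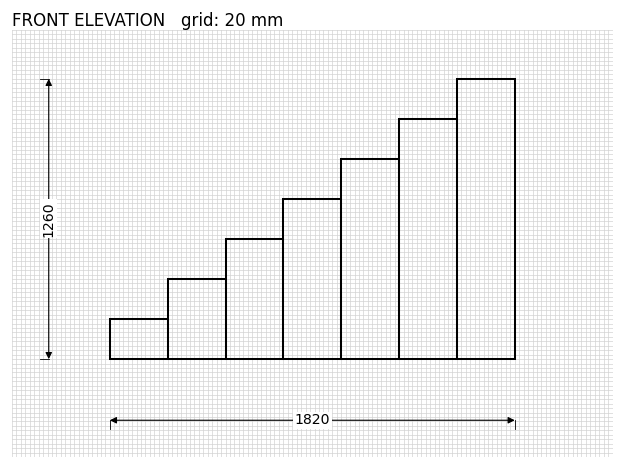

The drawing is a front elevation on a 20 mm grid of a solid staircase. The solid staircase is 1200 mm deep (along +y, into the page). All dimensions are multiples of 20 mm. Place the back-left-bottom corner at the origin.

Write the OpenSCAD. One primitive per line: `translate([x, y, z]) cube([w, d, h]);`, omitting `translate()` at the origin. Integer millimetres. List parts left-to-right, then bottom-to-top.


cube([260, 1200, 180]);
translate([260, 0, 0]) cube([260, 1200, 360]);
translate([520, 0, 0]) cube([260, 1200, 540]);
translate([780, 0, 0]) cube([260, 1200, 720]);
translate([1040, 0, 0]) cube([260, 1200, 900]);
translate([1300, 0, 0]) cube([260, 1200, 1080]);
translate([1560, 0, 0]) cube([260, 1200, 1260]);
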